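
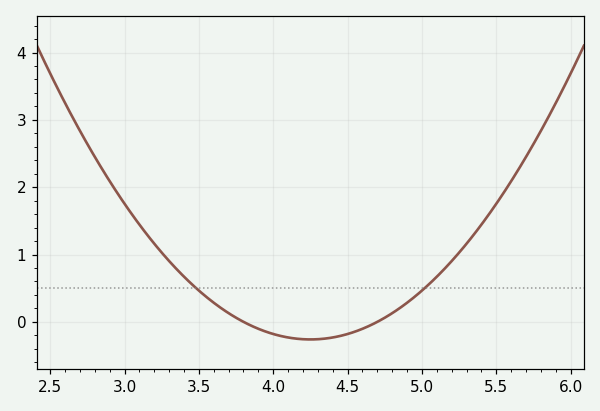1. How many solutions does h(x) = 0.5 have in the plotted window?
2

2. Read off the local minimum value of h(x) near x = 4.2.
-0.3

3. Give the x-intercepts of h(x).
3.8, 4.7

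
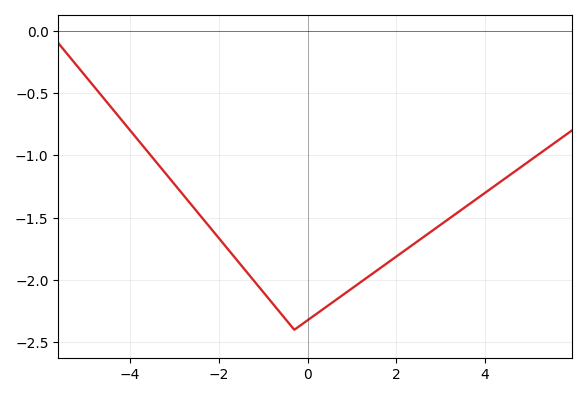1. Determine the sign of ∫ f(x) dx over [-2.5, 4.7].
negative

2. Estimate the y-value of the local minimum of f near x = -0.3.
-2.4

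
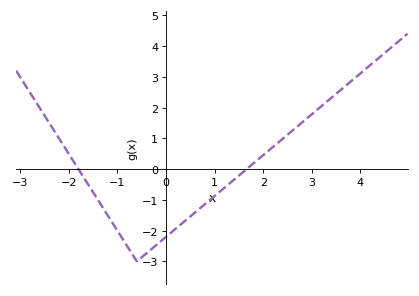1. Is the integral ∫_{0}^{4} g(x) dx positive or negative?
positive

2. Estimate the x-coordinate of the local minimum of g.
-0.6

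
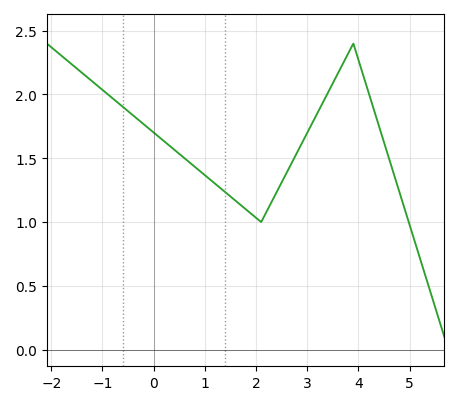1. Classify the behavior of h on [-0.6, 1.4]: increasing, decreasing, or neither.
decreasing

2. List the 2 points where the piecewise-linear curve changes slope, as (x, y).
(2.1, 1); (3.9, 2.4)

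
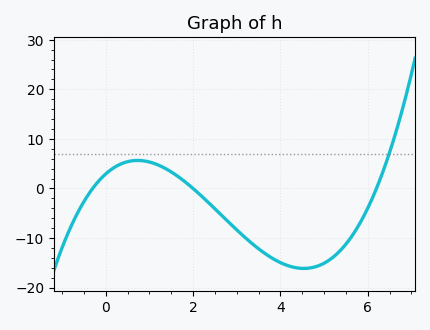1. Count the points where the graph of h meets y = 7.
1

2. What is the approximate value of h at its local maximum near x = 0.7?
5.65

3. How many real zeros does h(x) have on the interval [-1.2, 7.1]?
3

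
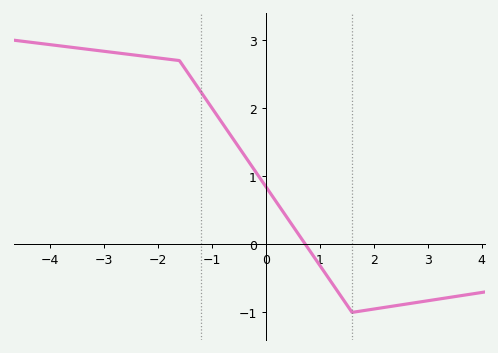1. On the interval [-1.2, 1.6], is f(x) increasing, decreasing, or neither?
decreasing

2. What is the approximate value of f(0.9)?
-0.2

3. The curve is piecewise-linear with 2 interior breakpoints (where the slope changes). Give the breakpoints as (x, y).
(-1.6, 2.7); (1.6, -1)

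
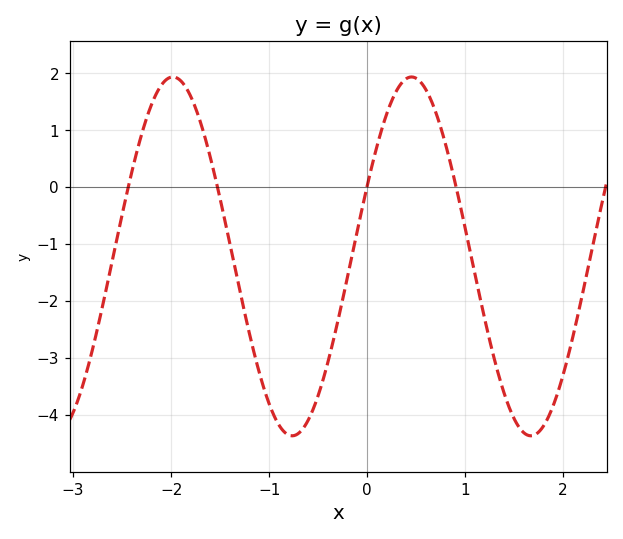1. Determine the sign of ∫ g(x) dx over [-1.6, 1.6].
negative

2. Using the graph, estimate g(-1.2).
-2.58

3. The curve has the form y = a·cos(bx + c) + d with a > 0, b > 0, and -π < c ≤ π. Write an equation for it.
y = 3.15cos(2.58x - 1.17) - 1.22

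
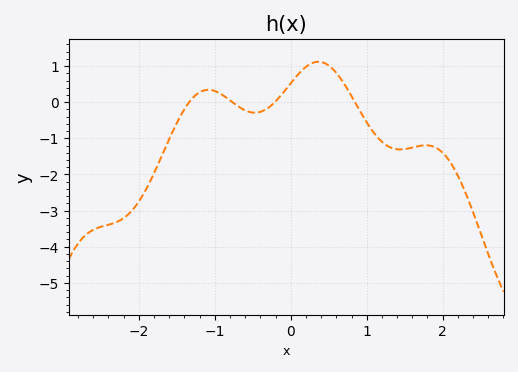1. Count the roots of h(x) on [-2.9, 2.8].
4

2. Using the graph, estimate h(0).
0.5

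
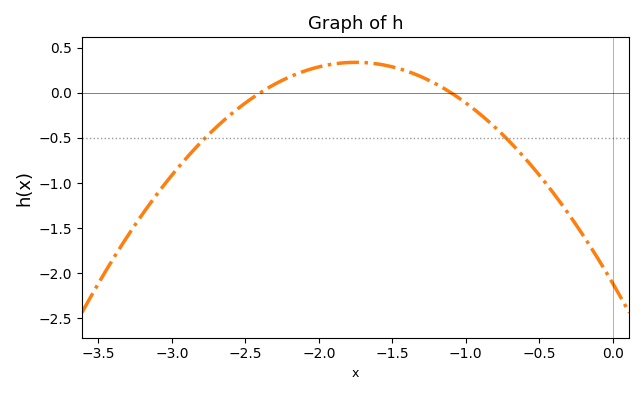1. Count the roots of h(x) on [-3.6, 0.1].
2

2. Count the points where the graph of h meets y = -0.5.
2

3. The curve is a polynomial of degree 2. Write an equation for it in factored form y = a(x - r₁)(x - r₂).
y = -0.8(x + 2.4)(x + 1.1)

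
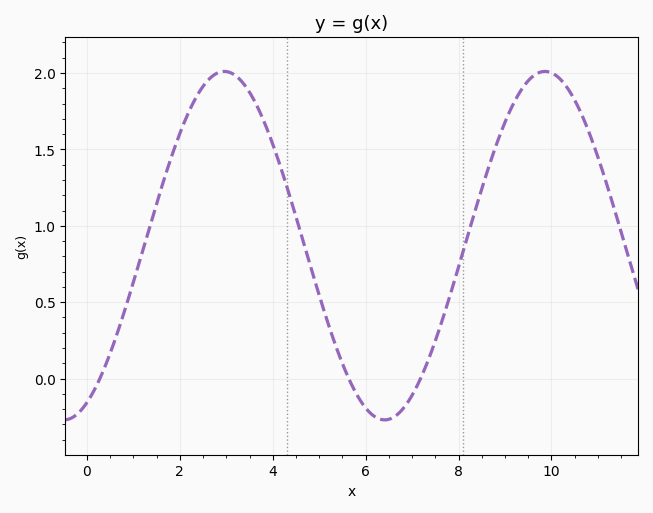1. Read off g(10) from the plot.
2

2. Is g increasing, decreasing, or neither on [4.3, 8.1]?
neither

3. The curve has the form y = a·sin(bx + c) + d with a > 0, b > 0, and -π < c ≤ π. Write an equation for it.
y = 1.14sin(0.91x - 1.1) + 0.87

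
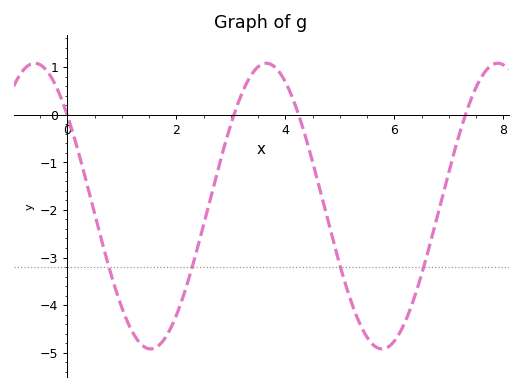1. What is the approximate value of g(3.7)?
1.1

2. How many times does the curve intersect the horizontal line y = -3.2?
4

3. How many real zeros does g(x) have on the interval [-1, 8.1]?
4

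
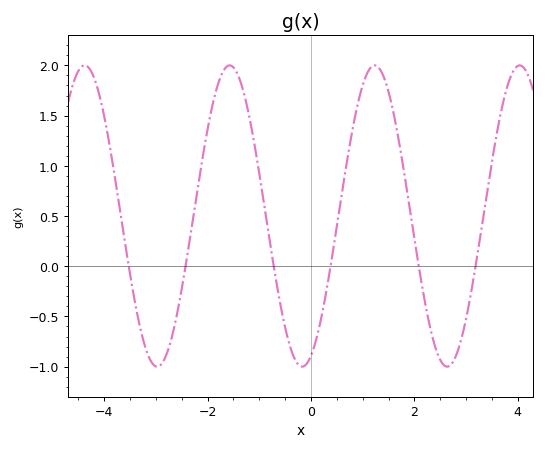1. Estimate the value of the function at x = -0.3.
-0.95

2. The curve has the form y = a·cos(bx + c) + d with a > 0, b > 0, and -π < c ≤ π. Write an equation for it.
y = 1.5cos(2.2x - 2.8) + 0.5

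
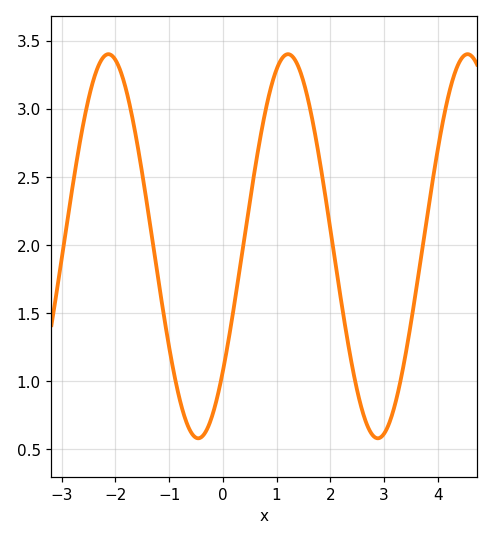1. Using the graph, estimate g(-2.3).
3.33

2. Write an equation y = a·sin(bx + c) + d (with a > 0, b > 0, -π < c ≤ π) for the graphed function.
y = 1.41sin(1.88x - 0.71) + 1.99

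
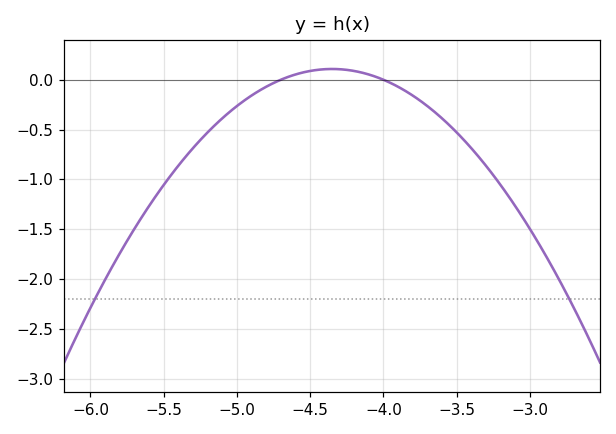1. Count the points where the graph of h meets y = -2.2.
2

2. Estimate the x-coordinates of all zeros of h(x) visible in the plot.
-4.7, -4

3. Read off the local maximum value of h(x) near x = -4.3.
0.1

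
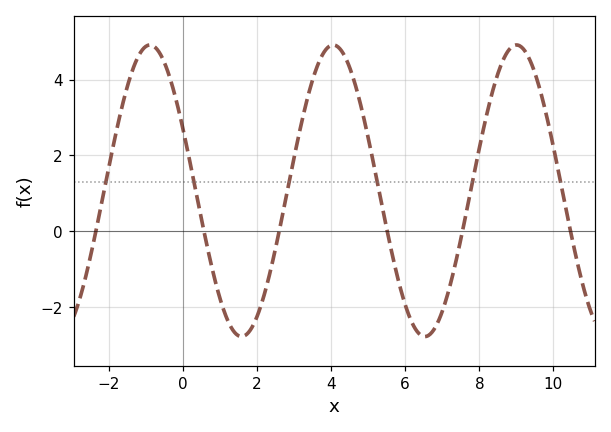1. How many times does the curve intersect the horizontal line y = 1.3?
6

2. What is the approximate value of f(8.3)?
3.48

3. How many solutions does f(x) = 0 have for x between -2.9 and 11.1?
6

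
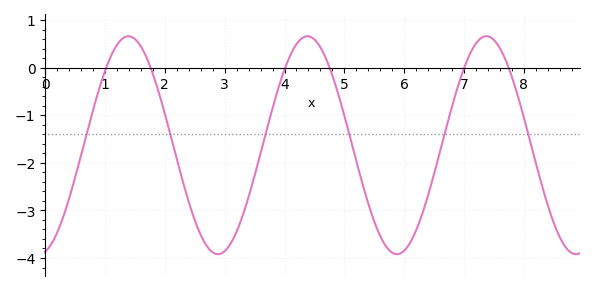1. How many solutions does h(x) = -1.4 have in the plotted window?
6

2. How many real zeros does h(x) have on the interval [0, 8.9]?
6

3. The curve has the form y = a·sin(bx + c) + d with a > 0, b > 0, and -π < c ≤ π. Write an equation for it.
y = 2.29sin(2.1x - 1.35) - 1.63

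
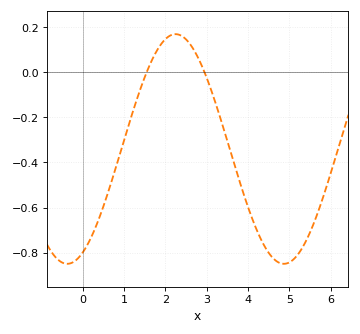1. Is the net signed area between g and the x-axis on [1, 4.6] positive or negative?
negative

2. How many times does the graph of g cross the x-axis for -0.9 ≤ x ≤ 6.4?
2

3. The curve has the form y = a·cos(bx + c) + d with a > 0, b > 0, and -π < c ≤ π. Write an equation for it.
y = 0.51cos(1.2x - 2.7) - 0.34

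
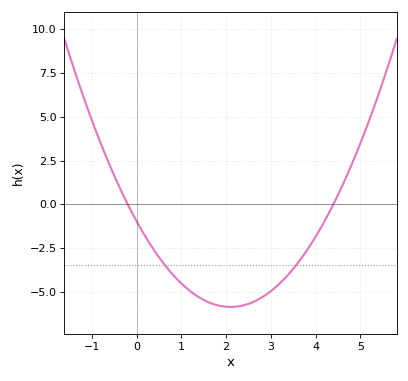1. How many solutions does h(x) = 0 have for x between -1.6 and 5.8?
2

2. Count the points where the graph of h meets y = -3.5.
2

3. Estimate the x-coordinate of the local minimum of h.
2.1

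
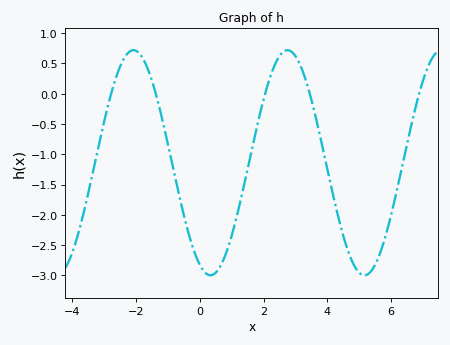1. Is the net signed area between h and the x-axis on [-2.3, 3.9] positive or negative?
negative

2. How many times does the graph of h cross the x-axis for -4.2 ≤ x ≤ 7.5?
5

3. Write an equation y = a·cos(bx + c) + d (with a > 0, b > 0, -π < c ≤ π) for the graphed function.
y = 1.86cos(1.3x + 2.7) - 1.14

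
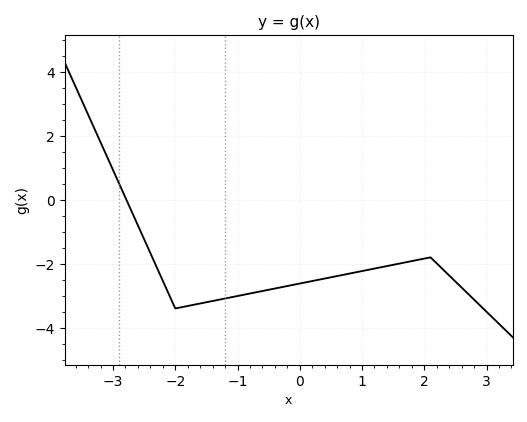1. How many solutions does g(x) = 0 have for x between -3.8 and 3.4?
1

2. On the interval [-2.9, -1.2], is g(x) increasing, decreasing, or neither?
neither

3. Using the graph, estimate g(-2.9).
0.501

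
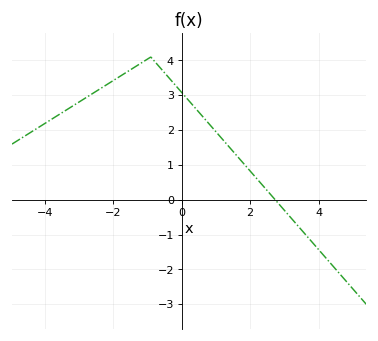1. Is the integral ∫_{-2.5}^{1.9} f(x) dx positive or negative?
positive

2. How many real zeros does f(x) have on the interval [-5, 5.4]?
1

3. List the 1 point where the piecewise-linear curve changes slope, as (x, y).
(-0.9, 4.1)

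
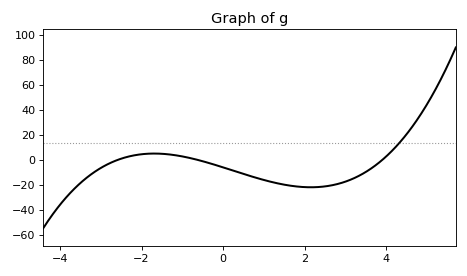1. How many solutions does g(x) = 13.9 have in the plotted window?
1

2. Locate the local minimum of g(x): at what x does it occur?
2.2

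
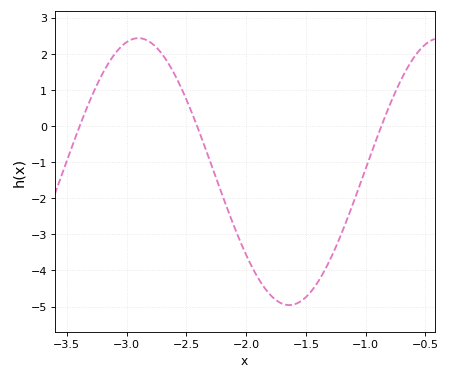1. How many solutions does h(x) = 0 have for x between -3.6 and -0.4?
3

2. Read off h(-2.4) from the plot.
-0.083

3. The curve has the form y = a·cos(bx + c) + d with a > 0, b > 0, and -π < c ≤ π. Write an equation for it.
y = 3.7cos(2.49x + 0.94) - 1.26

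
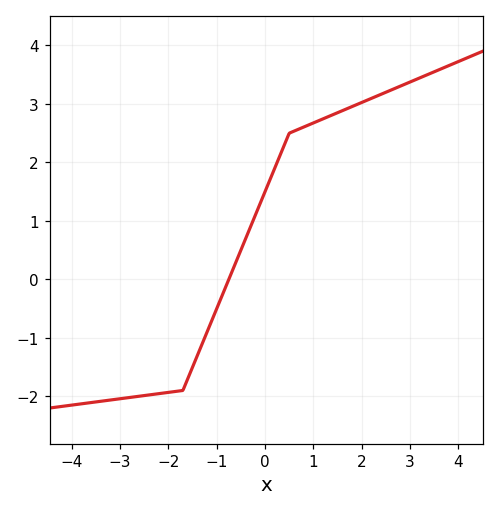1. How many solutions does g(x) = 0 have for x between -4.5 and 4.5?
1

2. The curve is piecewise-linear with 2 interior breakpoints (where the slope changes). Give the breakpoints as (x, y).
(-1.7, -1.9); (0.5, 2.5)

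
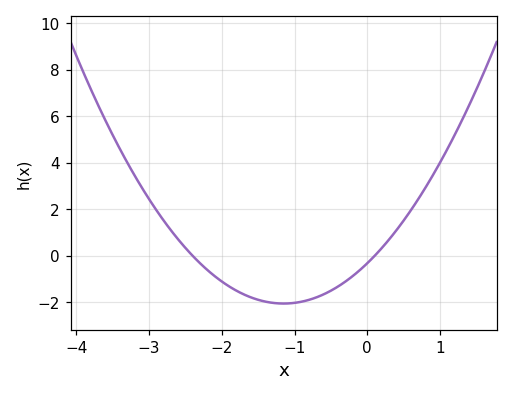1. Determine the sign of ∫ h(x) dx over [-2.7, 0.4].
negative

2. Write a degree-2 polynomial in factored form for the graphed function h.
y = 1.31(x + 2.4)(x - 0.1)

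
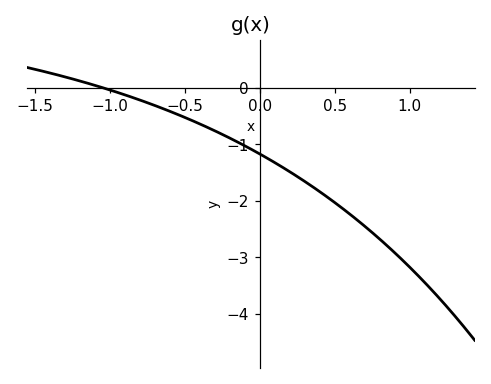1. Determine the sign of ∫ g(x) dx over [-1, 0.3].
negative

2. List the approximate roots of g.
-1.05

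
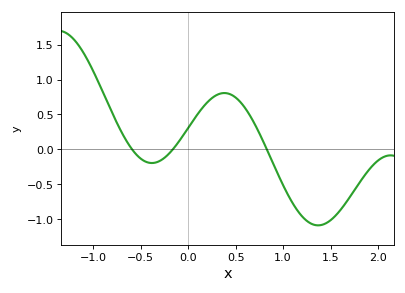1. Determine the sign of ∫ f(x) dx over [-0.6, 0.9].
positive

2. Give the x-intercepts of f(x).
-0.6, -0.15, 0.85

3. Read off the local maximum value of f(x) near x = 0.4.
0.8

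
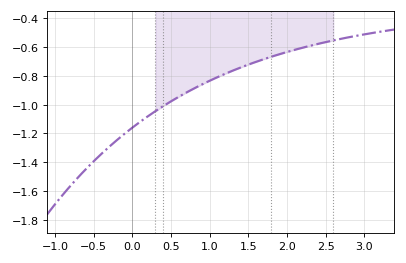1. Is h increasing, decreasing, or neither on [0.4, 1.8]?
increasing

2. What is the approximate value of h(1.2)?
-0.787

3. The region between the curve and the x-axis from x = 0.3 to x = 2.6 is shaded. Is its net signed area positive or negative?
negative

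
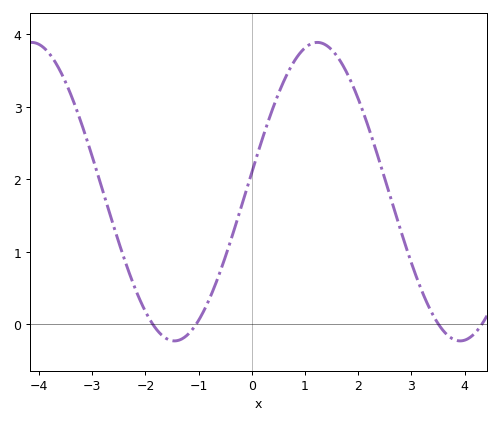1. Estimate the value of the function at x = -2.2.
0.505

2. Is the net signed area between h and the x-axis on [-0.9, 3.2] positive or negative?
positive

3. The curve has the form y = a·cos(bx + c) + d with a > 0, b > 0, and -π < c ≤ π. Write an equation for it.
y = 2.06cos(1.17x - 1.44) + 1.83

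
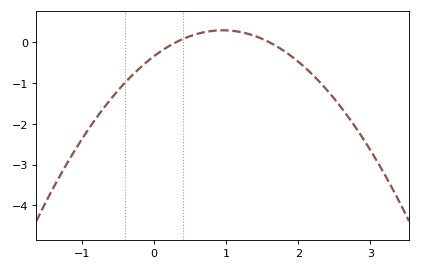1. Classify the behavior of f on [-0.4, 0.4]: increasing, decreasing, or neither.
increasing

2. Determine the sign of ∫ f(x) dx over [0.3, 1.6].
positive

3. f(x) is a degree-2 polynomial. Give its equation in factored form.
y = -0.7(x - 0.3)(x - 1.6)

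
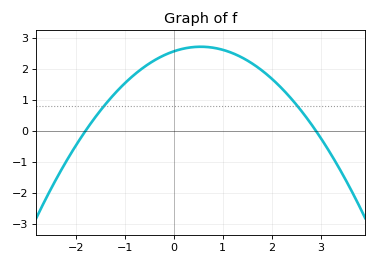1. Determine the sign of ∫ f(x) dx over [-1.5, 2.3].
positive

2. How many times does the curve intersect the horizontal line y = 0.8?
2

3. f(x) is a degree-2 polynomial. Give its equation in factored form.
y = -0.49(x + 1.8)(x - 2.9)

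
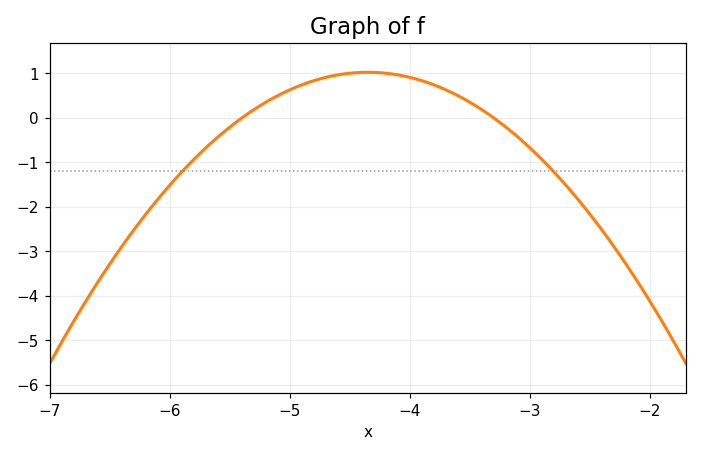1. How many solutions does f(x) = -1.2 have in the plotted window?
2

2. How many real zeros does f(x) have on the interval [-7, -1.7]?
2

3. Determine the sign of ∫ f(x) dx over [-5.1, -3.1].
positive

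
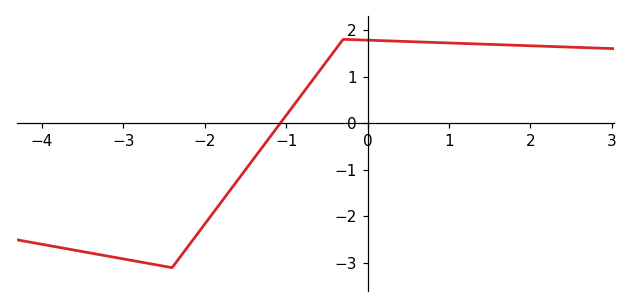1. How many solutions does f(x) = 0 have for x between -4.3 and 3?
1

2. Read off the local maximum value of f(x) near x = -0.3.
1.8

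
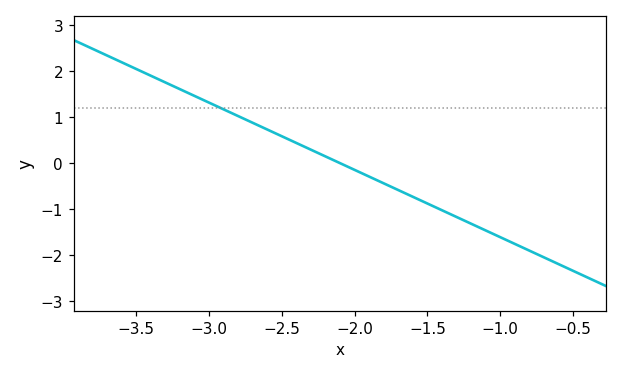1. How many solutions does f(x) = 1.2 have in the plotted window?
1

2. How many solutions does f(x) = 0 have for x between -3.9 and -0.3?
1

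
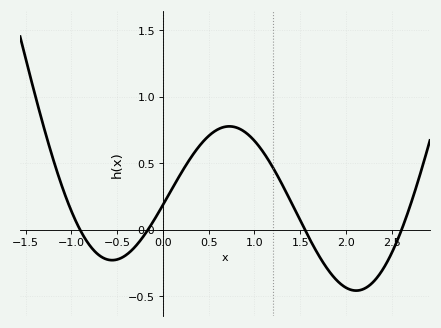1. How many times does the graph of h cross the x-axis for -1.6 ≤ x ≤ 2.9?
4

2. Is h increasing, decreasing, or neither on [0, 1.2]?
neither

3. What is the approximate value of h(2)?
-0.45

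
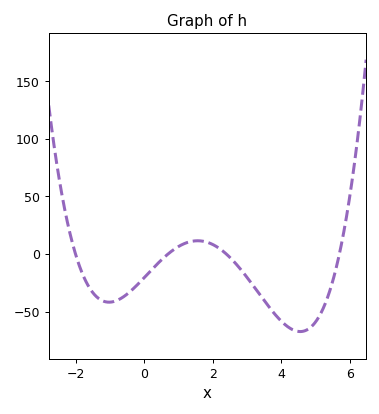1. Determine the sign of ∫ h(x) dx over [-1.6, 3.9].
negative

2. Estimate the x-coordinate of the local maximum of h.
1.56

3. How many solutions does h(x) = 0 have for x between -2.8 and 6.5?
4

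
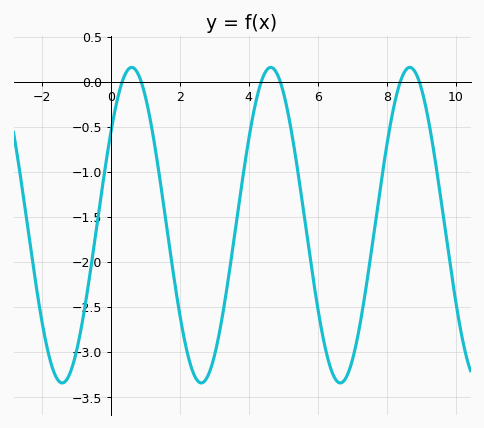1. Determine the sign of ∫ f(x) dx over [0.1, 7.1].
negative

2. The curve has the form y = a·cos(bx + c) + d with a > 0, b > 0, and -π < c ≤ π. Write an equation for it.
y = 1.75cos(1.56x - 0.952) - 1.59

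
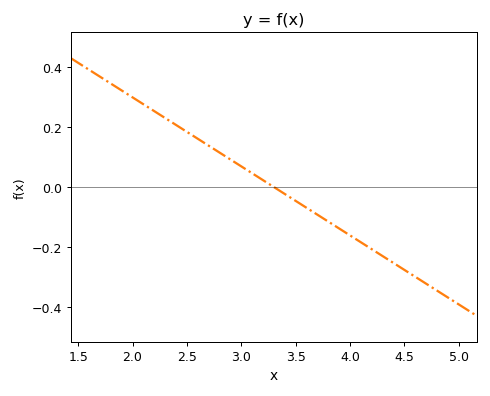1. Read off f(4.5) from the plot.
-0.28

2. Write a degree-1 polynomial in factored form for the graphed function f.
y = -0.23(x - 3.3)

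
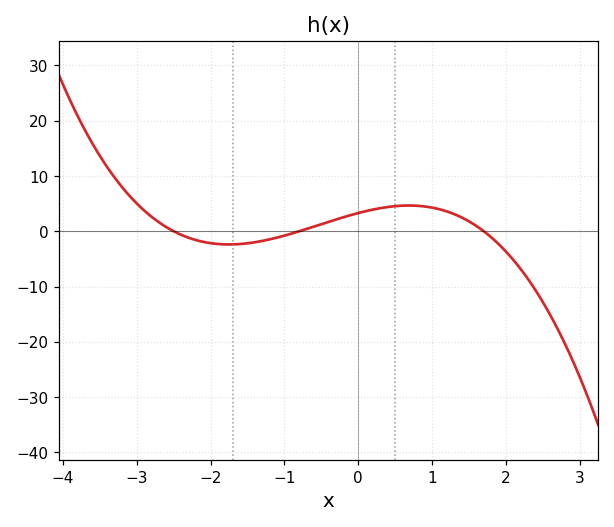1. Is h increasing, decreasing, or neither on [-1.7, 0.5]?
increasing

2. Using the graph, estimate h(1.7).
0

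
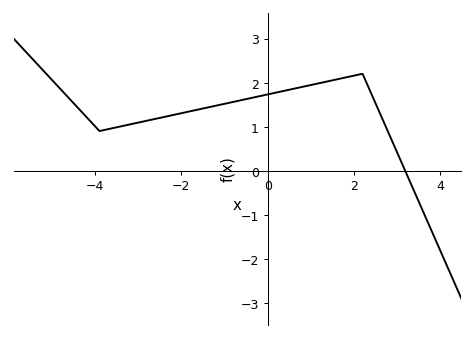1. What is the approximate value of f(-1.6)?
1.39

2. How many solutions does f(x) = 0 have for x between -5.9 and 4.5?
1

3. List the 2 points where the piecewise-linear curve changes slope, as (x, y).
(-3.9, 0.9); (2.2, 2.2)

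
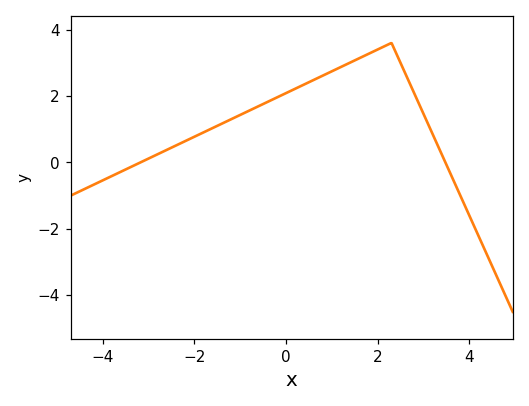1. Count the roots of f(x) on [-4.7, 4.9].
2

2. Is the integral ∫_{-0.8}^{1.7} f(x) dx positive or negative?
positive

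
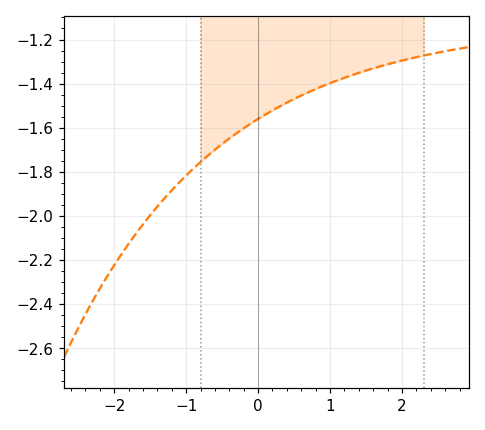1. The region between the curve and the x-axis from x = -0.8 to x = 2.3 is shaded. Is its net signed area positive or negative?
negative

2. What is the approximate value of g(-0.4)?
-1.64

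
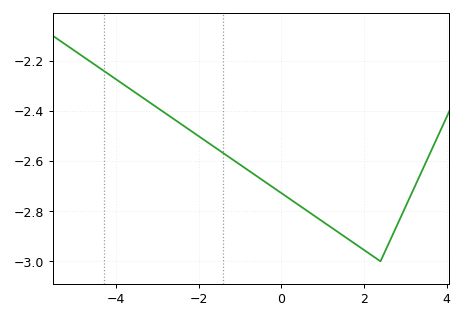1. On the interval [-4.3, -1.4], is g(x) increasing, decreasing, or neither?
decreasing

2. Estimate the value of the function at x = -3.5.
-2.33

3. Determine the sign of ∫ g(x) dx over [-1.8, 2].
negative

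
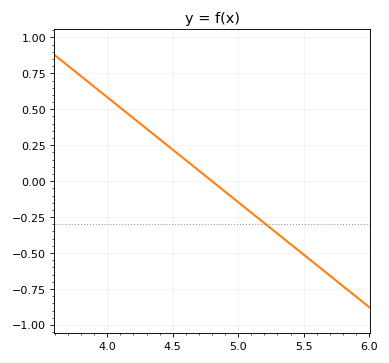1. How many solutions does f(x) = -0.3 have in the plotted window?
1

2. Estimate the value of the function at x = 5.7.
-0.65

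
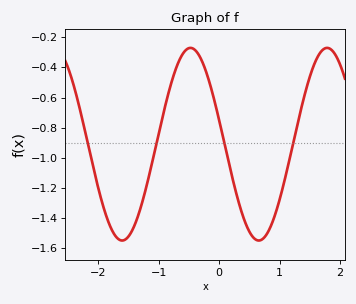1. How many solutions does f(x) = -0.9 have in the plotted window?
4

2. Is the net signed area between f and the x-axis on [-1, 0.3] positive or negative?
negative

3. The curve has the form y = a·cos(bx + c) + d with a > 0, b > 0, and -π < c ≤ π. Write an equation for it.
y = 0.64cos(2.78x + 1.32) - 0.91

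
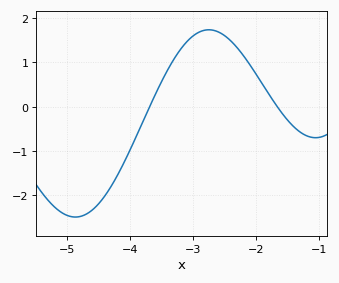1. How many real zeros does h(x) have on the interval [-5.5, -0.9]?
2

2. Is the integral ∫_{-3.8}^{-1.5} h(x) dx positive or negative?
positive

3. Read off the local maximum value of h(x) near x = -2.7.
1.73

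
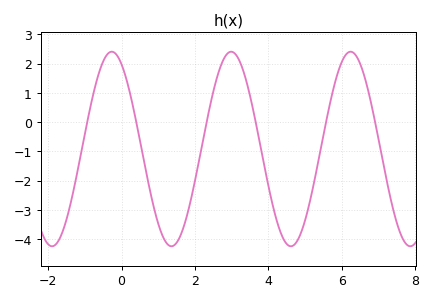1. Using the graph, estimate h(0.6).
-1.3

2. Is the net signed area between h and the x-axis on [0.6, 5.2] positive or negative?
negative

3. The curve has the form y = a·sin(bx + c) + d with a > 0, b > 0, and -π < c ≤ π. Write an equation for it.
y = 3.33sin(1.9x + 2.1) - 0.92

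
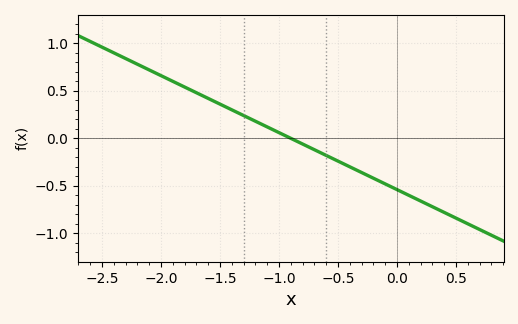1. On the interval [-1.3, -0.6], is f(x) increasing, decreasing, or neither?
decreasing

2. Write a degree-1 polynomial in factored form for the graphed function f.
y = -0.6(x + 0.9)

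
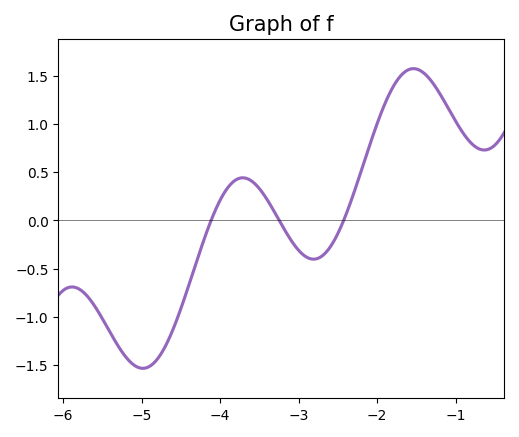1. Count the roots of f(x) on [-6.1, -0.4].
3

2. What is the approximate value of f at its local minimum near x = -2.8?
-0.401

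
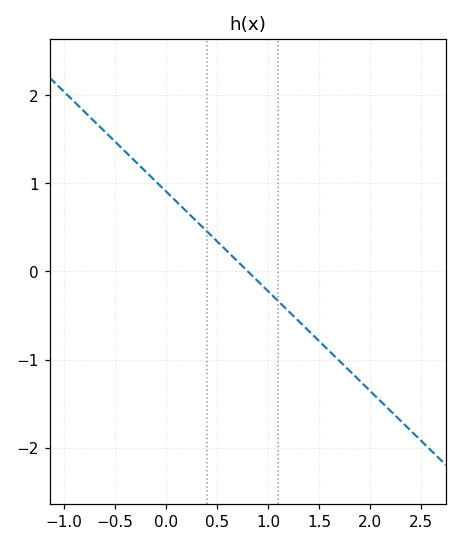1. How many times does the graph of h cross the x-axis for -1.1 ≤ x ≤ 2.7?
1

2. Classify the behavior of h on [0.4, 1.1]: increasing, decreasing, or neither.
decreasing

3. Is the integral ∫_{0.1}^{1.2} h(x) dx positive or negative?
positive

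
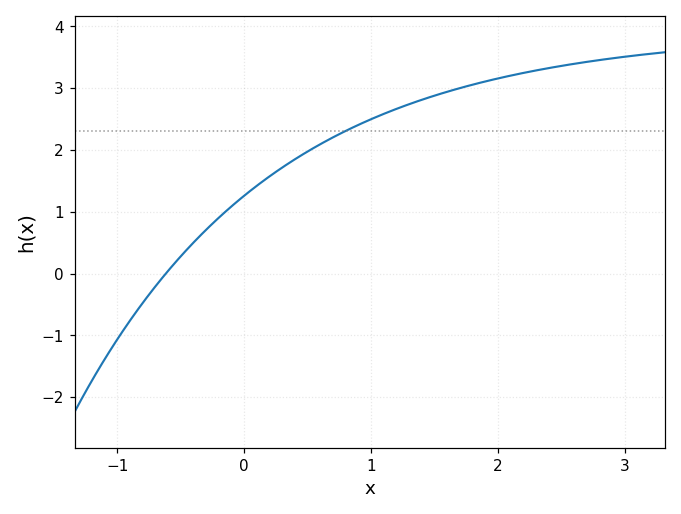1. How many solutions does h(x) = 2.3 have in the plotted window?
1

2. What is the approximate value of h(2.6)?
3.39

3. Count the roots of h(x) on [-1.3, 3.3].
1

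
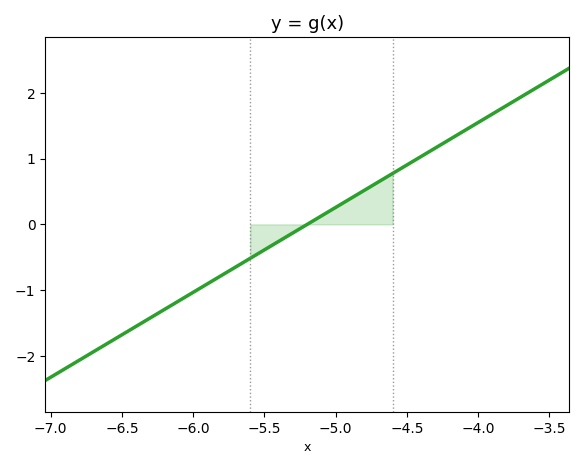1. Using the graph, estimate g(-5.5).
-0.387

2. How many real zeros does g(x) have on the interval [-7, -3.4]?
1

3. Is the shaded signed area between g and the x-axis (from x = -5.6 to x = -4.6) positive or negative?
positive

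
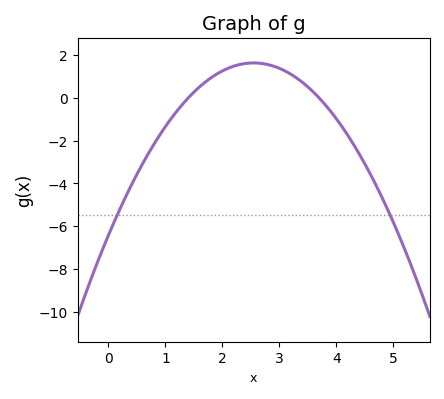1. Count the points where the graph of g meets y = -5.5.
2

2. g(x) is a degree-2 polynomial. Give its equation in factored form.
y = -1.24(x - 1.4)(x - 3.7)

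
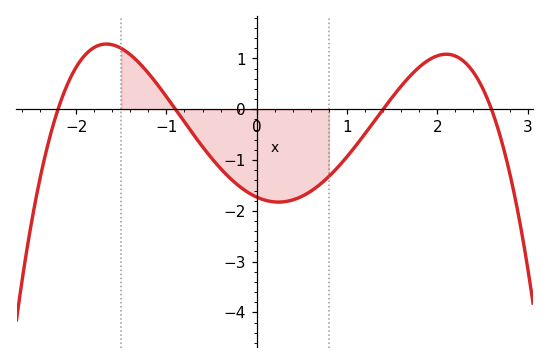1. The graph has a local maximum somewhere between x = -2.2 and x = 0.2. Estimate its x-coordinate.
-1.66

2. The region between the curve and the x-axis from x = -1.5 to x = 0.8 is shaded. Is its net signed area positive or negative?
negative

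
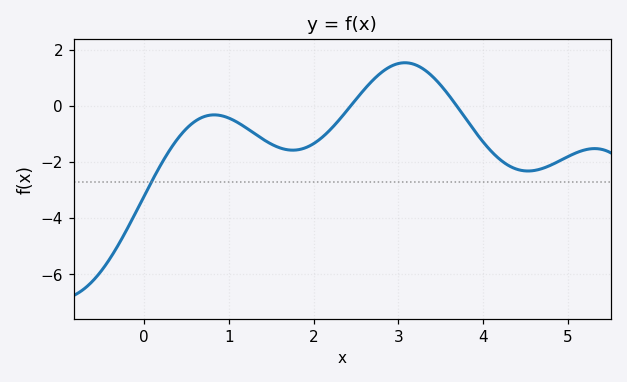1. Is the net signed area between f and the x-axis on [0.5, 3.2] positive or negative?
negative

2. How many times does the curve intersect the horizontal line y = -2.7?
1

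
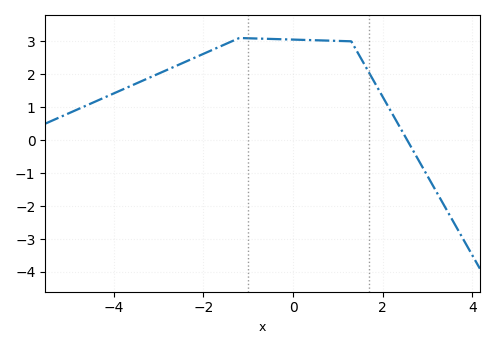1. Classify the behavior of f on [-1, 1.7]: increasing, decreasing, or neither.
decreasing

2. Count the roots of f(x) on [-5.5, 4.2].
1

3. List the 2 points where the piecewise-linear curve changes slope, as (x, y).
(-1.2, 3.1); (1.3, 3)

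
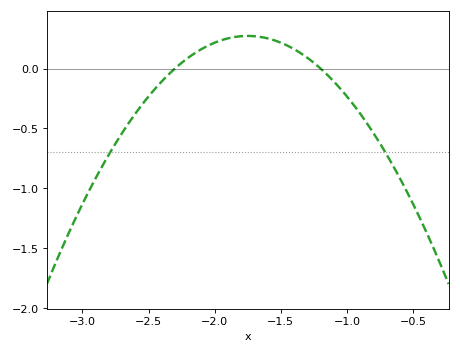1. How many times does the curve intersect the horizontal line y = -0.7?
2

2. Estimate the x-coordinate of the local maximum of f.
-1.75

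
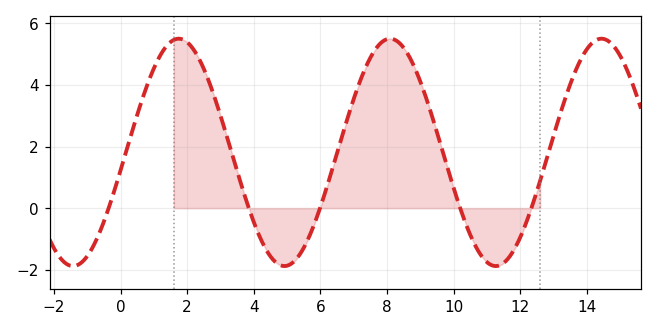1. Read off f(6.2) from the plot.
0.7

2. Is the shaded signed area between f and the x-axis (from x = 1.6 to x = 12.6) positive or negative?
positive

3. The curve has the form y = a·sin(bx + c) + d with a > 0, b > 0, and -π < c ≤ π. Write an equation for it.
y = 3.69sin(0.99x - 0.16) + 1.81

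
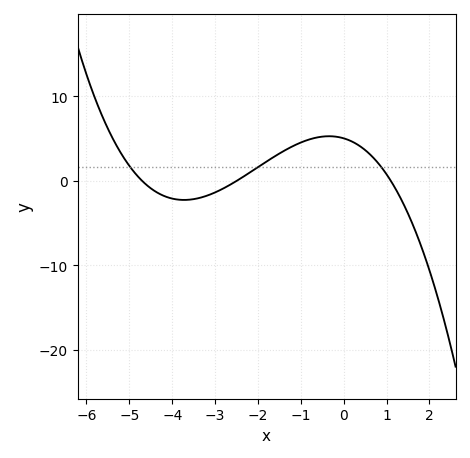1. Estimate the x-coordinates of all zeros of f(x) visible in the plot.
-4.6, -2.4, 1.2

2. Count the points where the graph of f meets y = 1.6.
3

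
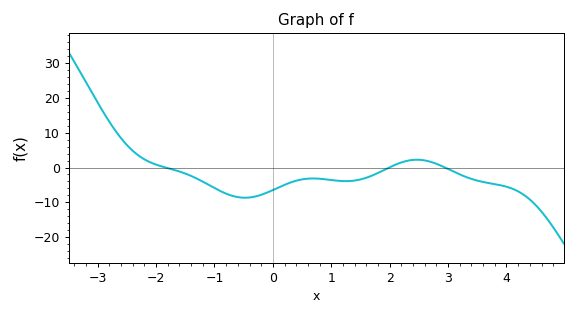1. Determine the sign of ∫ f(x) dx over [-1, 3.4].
negative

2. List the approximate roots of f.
-1.8, 2, 3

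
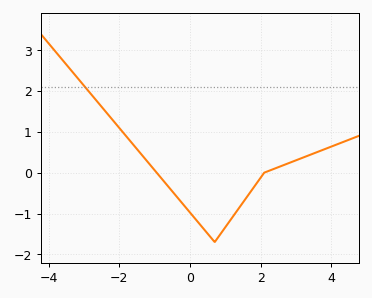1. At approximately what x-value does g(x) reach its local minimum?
0.6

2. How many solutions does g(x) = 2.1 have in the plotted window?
1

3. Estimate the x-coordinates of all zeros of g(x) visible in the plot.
-1, 2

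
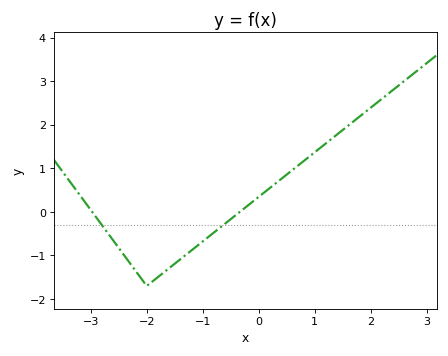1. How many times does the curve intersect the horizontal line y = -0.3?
2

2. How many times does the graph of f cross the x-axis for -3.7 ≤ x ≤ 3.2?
2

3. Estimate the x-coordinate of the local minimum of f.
-2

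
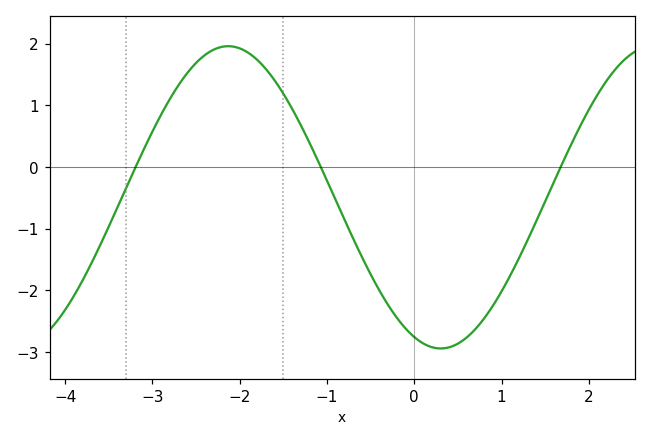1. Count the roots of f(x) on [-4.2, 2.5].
3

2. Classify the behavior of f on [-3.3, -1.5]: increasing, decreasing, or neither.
neither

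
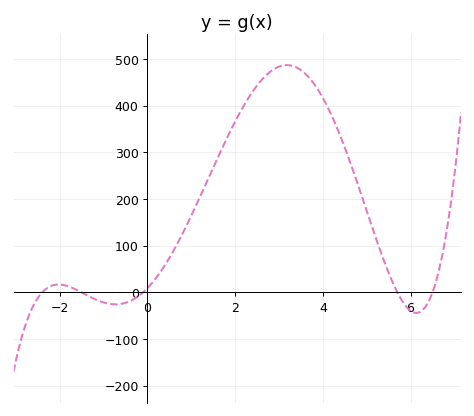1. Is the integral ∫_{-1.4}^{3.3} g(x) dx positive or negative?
positive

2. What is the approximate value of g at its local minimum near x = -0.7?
-25.6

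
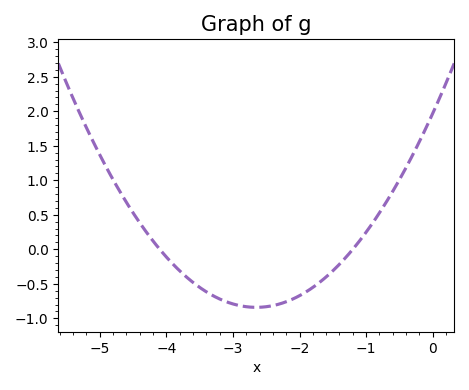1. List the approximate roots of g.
-4.1, -1.2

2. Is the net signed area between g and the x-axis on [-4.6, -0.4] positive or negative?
negative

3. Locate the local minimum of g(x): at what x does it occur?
-2.6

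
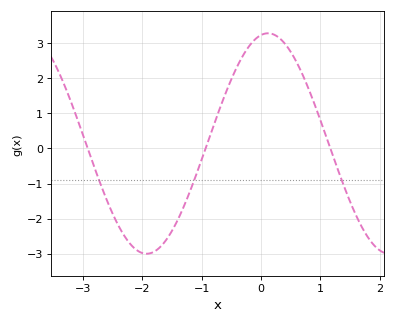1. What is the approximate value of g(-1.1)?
-0.798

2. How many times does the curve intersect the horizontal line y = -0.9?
3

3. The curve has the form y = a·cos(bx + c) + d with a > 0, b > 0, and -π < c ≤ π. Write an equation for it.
y = 3.14cos(1.54x - 0.18) + 0.14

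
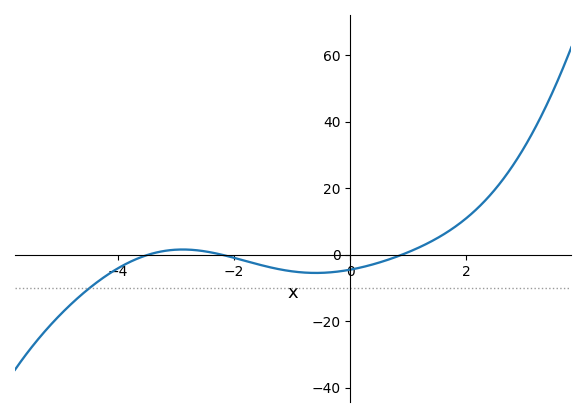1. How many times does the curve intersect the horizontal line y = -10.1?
1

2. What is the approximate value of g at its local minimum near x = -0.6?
-6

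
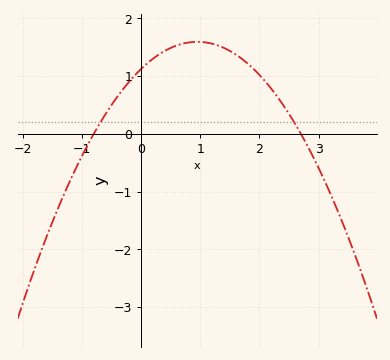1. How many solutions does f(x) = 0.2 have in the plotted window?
2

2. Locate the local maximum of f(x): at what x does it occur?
1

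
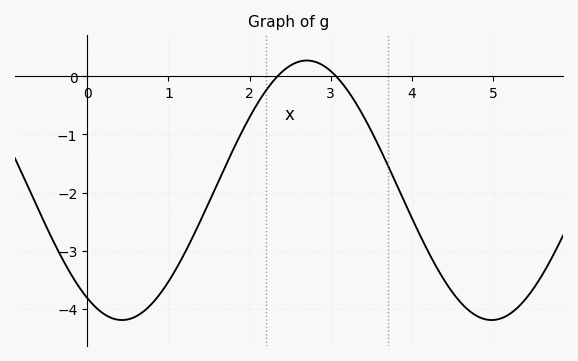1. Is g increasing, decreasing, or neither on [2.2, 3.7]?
neither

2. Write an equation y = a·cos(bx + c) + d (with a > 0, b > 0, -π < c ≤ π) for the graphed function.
y = 2.23cos(1.38x + 2.55) - 1.96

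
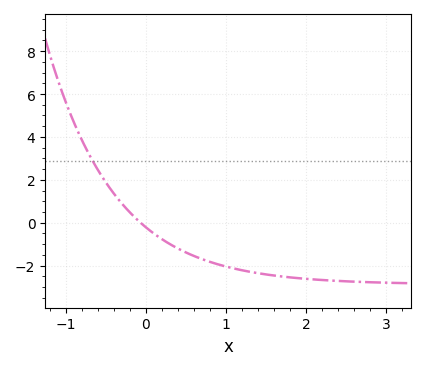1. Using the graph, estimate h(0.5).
-1.39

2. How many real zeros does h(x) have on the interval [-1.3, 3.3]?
1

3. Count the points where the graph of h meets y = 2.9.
1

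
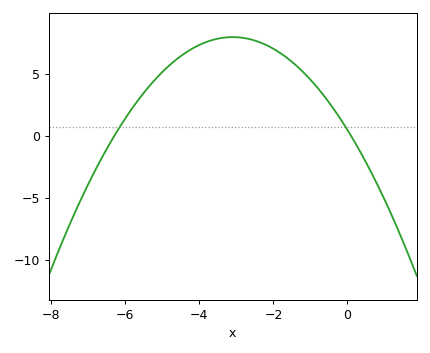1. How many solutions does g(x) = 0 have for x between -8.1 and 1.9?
2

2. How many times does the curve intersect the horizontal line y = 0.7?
2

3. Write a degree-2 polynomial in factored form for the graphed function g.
y = -0.78(x + 6.3)(x - 0.1)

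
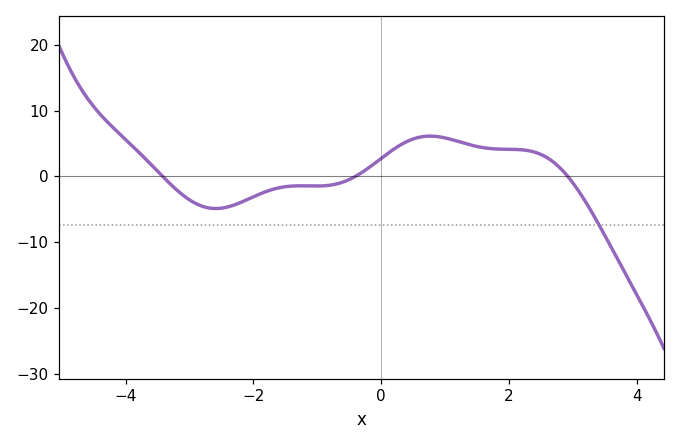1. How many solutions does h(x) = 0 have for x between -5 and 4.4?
3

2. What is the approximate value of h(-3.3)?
-1.17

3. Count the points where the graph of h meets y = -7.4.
1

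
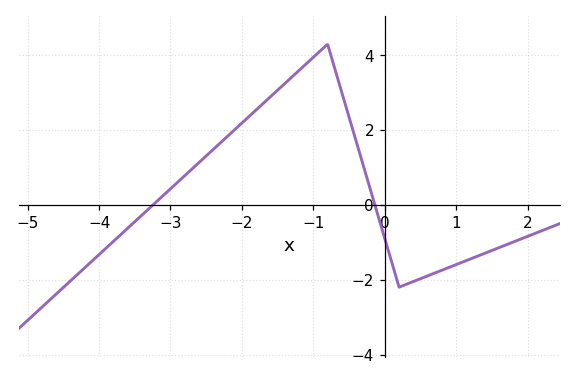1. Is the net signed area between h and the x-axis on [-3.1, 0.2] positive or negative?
positive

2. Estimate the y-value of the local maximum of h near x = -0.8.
4.3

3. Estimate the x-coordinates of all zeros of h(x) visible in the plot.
-3.25, -0.138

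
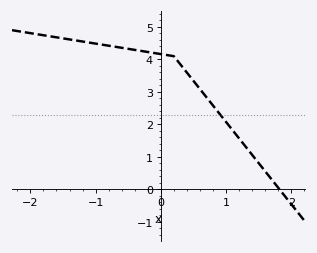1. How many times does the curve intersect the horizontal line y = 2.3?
1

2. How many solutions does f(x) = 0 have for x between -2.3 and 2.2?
1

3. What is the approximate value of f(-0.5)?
4.3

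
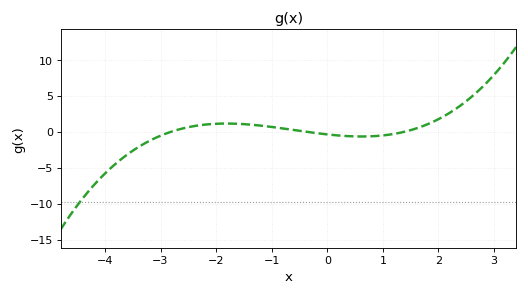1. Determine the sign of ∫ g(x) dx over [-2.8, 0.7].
positive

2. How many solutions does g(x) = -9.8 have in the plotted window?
1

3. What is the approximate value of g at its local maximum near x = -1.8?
1.12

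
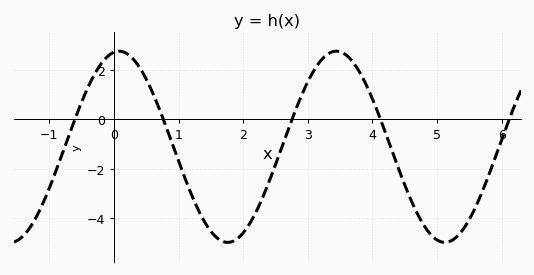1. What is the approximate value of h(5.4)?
-4.46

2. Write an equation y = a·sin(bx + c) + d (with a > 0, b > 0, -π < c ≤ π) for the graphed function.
y = 3.86sin(1.87x + 1.42) - 1.11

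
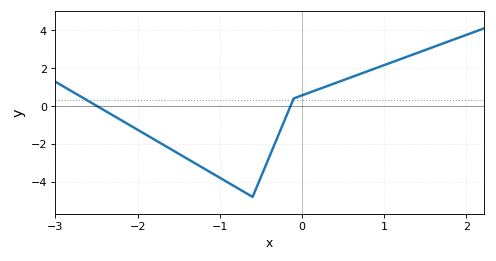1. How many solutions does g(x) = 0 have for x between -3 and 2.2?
2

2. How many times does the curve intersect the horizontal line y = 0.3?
2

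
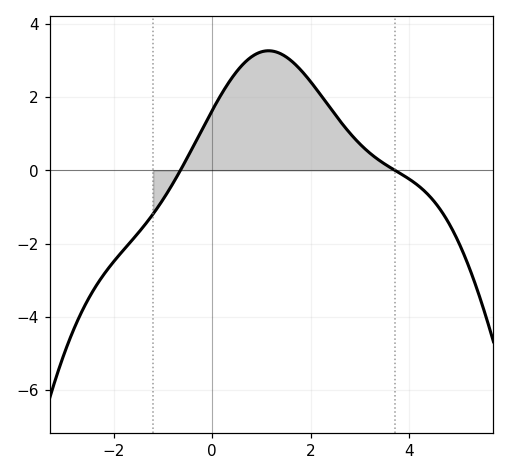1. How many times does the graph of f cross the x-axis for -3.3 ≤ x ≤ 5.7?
2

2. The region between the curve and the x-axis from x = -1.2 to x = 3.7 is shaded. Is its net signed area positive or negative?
positive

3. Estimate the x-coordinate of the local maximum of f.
1.14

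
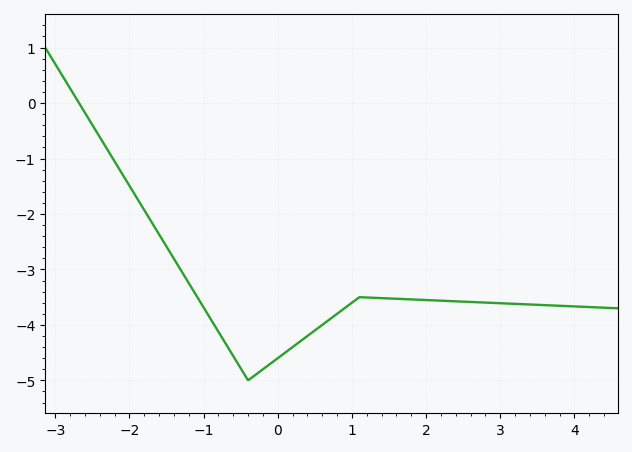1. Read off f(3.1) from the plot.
-3.6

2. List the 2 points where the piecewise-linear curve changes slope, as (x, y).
(-0.4, -5); (1.1, -3.5)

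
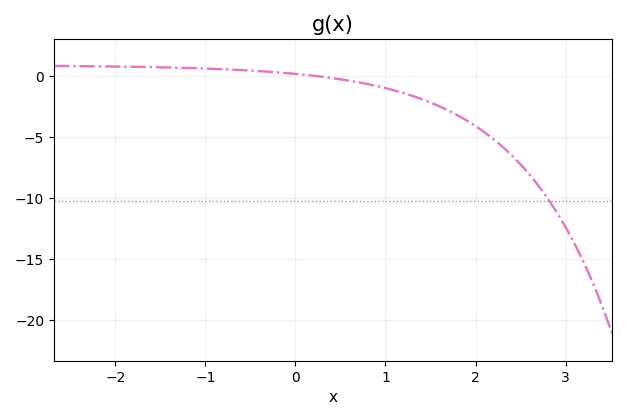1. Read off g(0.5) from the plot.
-0.263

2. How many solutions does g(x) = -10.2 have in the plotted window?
1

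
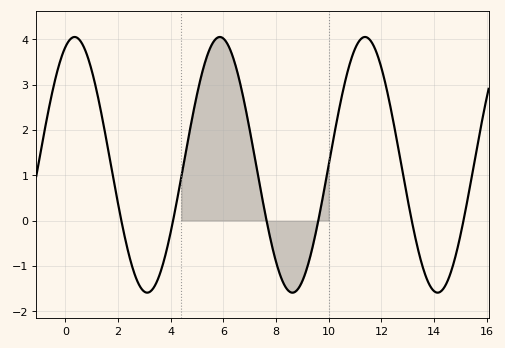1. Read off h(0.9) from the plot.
3.5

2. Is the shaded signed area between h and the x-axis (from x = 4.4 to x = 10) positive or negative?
positive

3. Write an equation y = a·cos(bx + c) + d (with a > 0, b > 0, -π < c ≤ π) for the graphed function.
y = 2.82cos(1.1x - 0.4) + 1.23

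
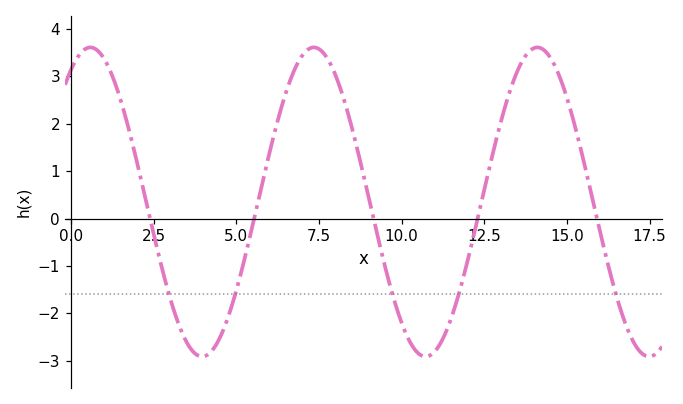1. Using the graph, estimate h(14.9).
2.8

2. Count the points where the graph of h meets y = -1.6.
5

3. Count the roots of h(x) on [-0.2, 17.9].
5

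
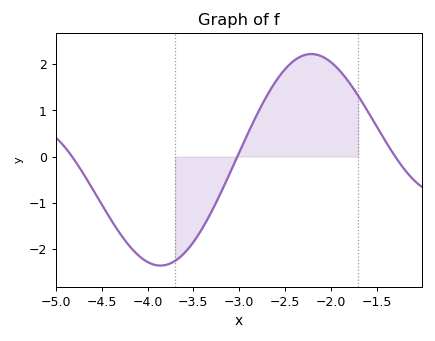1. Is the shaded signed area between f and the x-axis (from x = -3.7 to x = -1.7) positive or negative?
positive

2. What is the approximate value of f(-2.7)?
1.31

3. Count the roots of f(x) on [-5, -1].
3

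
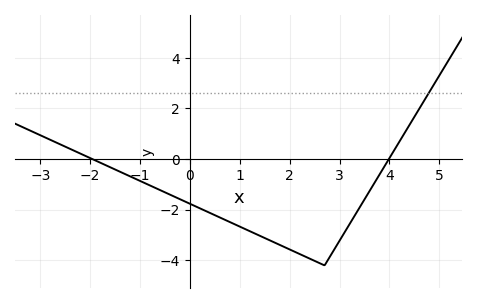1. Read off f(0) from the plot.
-1.8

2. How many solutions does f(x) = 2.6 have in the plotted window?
1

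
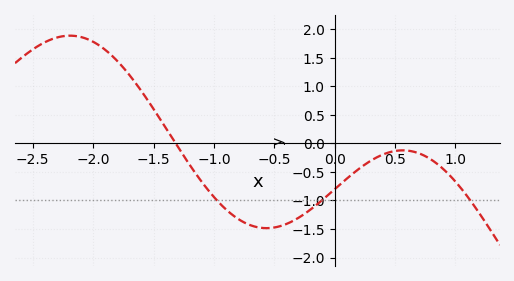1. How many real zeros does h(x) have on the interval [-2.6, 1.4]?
1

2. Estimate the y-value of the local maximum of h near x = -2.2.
1.89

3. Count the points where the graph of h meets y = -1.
3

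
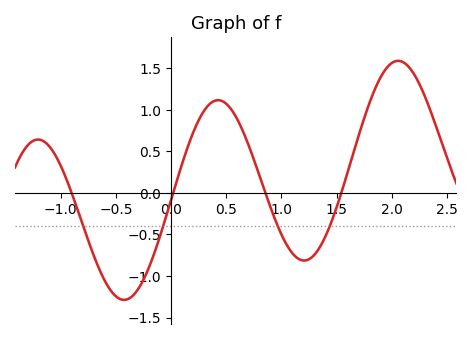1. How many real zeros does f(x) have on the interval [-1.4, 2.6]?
4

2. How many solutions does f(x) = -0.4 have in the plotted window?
4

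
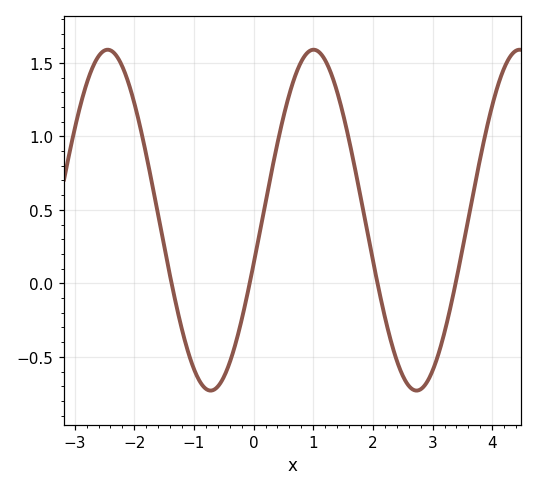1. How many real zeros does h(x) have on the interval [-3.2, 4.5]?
4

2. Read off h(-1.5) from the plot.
0.254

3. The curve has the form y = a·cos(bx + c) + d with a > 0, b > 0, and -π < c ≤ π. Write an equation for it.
y = 1.16cos(1.82x - 1.83) + 0.43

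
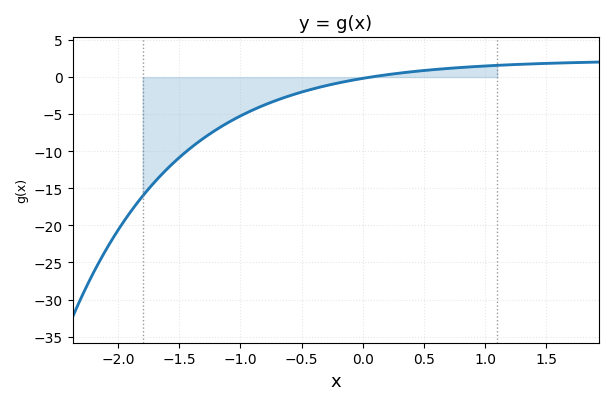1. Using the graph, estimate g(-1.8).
-16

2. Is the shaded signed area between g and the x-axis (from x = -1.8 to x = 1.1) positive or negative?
negative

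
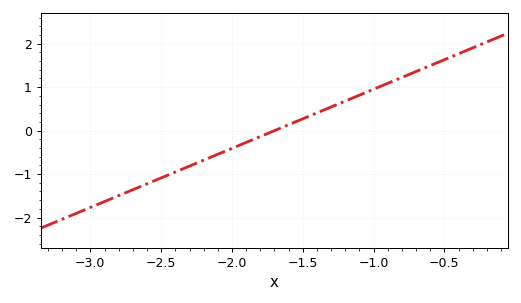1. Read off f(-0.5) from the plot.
1.63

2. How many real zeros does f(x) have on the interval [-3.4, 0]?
1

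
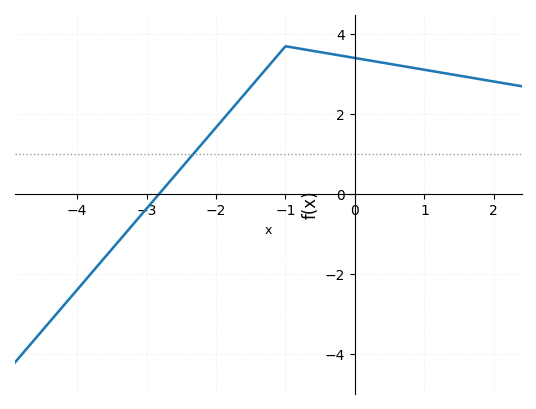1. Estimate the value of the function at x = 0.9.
3.14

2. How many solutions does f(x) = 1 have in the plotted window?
1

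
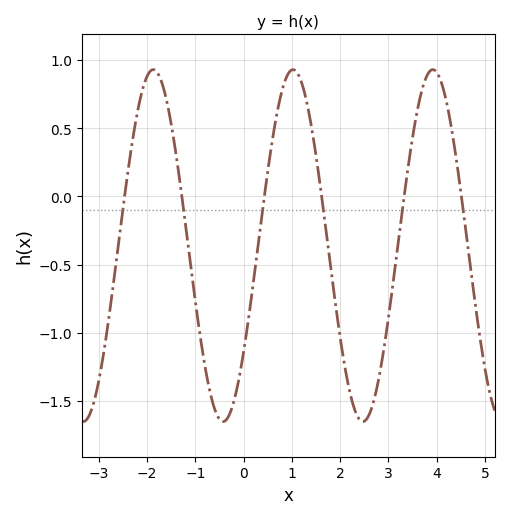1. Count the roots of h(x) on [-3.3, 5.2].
6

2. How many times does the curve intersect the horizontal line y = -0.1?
6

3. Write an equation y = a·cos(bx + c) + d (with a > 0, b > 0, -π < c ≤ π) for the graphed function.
y = 1.29cos(2.2x - 2.2) - 0.36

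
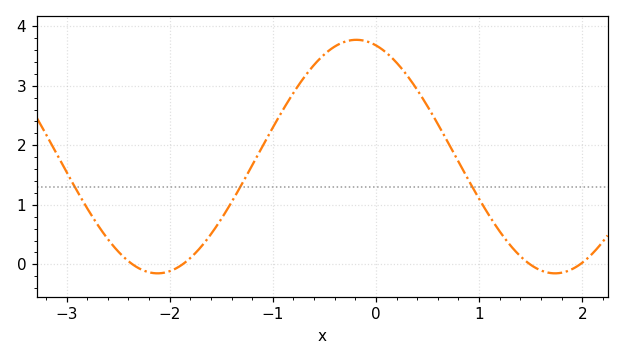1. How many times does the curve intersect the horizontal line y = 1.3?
3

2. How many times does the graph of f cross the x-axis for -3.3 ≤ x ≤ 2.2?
4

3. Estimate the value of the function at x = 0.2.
3.39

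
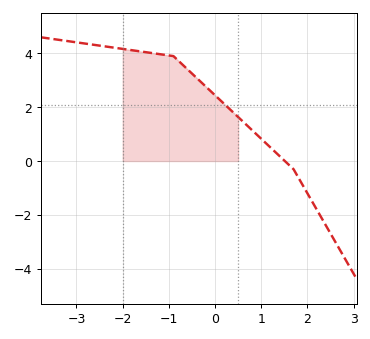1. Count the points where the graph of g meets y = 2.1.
1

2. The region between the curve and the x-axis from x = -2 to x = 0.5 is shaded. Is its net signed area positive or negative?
positive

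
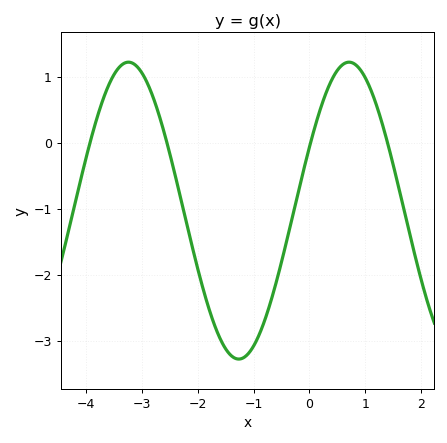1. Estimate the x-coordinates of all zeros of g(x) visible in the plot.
-3.93, -2.55, 0.022, 1.4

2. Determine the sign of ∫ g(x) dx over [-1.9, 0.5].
negative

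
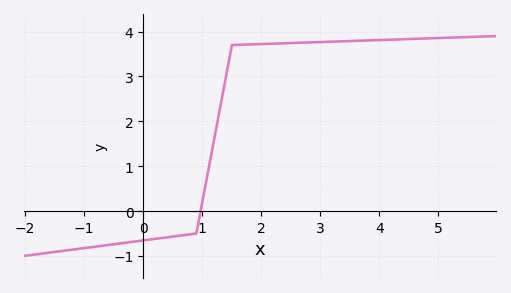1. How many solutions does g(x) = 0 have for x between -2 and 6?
1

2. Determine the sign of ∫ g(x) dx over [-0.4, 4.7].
positive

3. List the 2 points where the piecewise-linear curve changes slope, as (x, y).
(0.9, -0.5); (1.5, 3.7)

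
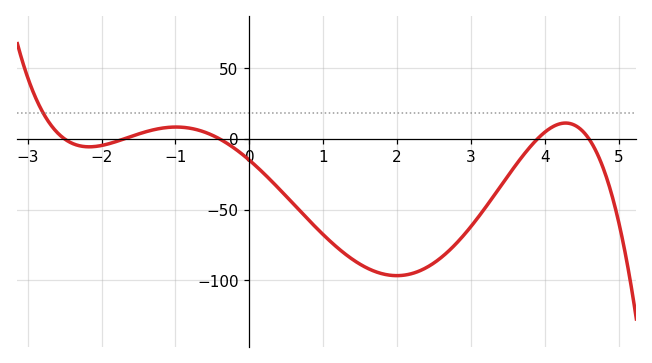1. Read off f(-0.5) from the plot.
5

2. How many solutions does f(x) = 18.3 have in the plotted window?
1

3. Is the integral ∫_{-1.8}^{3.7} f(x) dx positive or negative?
negative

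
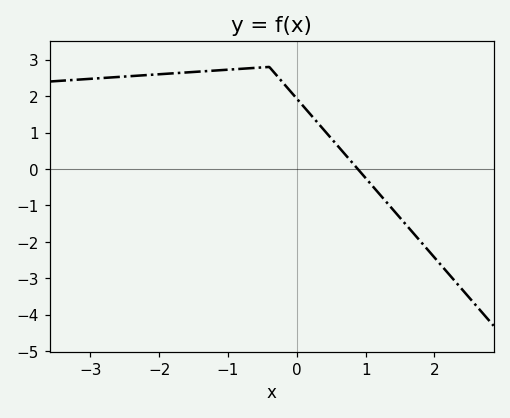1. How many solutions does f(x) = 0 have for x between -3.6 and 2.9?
1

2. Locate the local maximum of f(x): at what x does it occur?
-0.401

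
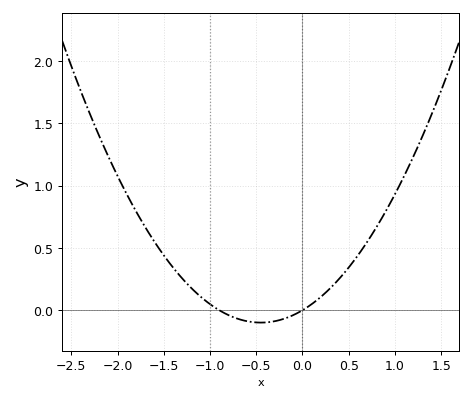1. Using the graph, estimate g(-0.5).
-0.1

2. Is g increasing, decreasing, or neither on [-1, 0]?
neither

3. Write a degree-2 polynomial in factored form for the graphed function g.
y = 0.49(x + 0.9)(x - 0)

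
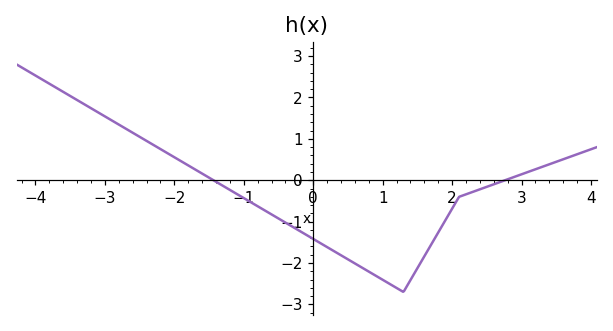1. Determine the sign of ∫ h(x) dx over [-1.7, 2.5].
negative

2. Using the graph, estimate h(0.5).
-1.91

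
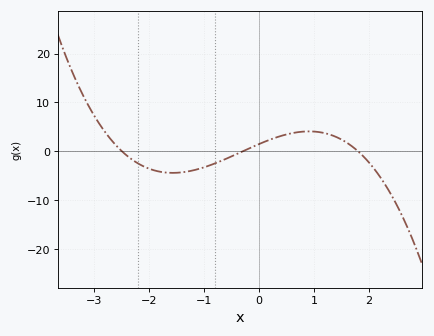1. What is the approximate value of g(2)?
-2.3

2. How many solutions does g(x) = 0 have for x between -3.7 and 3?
3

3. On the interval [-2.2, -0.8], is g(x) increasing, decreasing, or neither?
neither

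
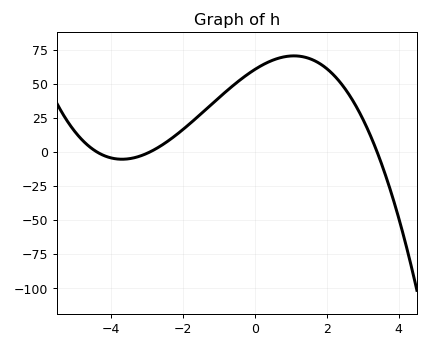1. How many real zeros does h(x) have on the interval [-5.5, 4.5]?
3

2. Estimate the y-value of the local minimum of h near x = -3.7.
-5.53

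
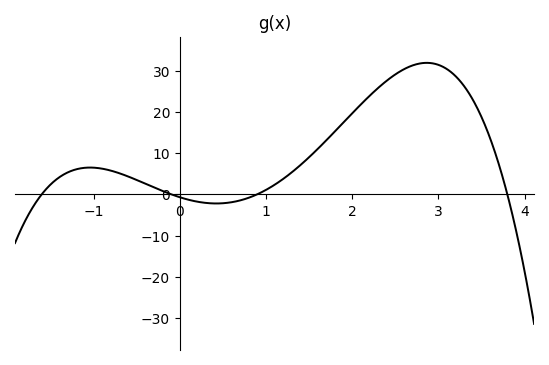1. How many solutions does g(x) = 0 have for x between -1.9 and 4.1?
4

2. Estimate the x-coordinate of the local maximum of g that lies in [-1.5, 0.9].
-1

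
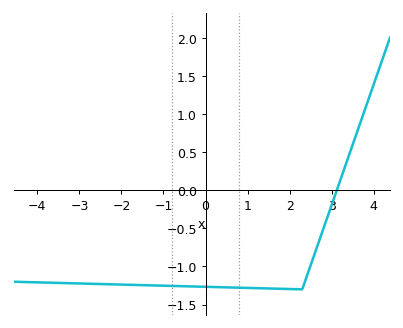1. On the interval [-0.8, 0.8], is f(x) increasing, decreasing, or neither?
decreasing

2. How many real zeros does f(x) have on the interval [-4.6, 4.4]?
1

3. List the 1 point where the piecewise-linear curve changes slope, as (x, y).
(2.3, -1.3)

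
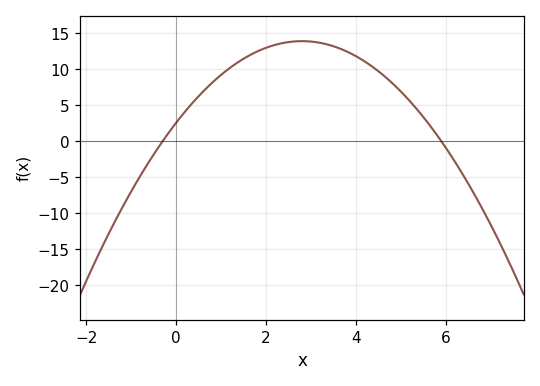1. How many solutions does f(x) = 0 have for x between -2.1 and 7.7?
2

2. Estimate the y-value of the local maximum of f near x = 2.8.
13.9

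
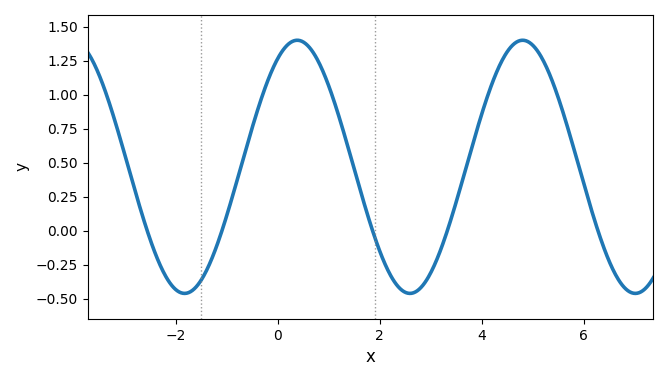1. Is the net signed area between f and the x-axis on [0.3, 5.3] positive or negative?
positive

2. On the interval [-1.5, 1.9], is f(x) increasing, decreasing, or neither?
neither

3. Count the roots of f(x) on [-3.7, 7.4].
5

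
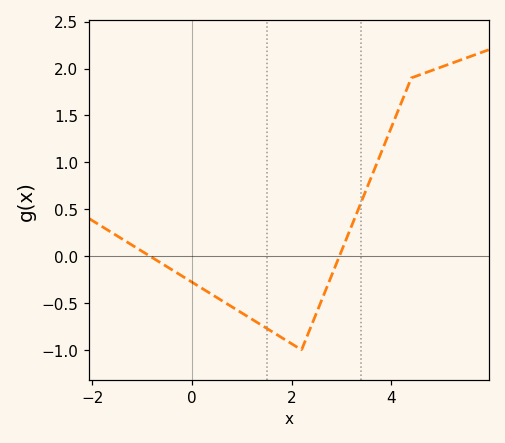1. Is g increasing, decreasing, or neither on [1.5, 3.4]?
neither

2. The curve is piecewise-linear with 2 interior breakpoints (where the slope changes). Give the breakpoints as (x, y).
(2.2, -1); (4.4, 1.9)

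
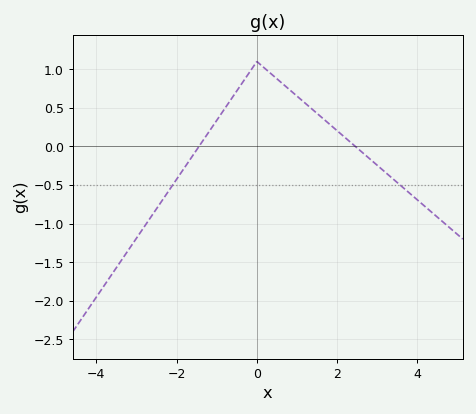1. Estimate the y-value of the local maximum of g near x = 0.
1.1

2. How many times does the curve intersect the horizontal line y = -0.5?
2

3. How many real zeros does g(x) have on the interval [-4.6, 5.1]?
2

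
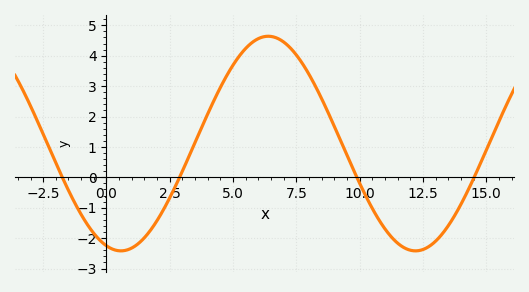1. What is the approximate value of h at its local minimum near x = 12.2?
-2.4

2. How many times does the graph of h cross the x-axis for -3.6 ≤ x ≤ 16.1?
4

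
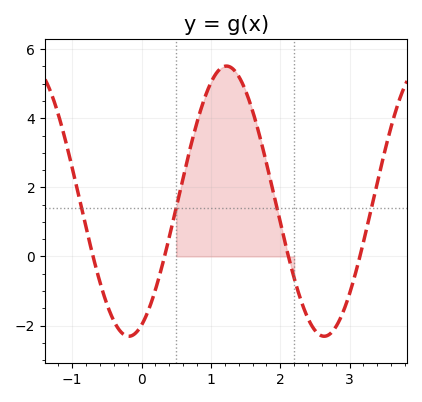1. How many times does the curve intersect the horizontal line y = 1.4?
4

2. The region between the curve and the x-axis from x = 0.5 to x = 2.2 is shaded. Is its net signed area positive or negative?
positive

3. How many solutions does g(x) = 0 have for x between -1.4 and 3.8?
4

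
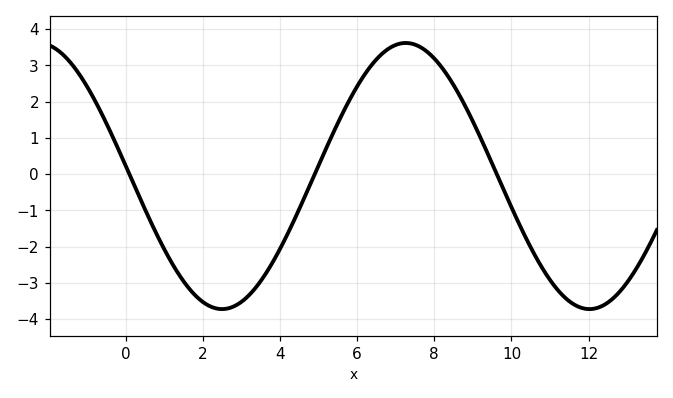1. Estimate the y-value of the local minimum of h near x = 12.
-3.7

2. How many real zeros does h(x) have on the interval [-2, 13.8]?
3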